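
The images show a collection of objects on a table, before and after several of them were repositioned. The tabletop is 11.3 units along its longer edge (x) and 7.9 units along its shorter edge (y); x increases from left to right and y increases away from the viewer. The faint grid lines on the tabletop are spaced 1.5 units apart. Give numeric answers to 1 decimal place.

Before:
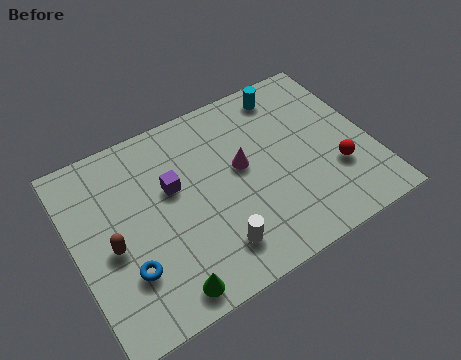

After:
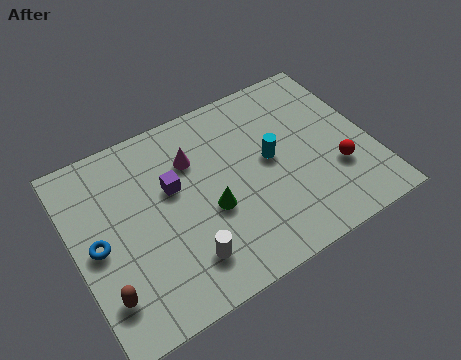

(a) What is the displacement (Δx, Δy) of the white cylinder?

(-1.1, 0.1)

From the two frames, the white cylinder sits at roughly (4.9, 1.6) before and (3.8, 1.7) after.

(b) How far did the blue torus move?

1.7

From (1.7, 2.3) to (0.8, 3.8), the blue torus covered √(0.9² + 1.5²) ≈ 1.7 units.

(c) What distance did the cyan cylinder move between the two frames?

2.8

The cyan cylinder moved from about (8.6, 6.8) to (7.5, 4.2), a distance of √(1.1² + 2.6²) ≈ 2.8.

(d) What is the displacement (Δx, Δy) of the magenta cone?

(-1.7, 1.2)

The magenta cone was at about (6.4, 4.4) and moved to about (4.7, 5.6).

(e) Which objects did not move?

the purple cube and the red sphere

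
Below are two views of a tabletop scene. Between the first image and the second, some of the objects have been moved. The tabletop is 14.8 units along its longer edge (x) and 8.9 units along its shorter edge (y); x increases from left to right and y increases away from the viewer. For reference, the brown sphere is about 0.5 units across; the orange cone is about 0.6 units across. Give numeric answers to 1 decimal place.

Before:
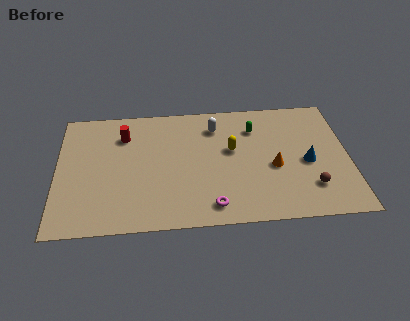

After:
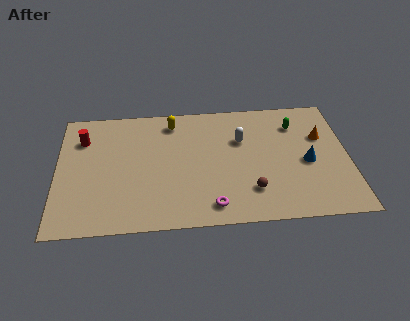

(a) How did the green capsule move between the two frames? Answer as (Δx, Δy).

(2.1, 0.1)

The green capsule was at about (10.1, 6.7) and moved to about (12.2, 6.8).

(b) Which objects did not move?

the blue cone and the magenta torus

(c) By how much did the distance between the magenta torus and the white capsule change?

-0.8

The distance was about 5.7 in the first image and 4.9 in the second, so they moved 0.8 units closer together.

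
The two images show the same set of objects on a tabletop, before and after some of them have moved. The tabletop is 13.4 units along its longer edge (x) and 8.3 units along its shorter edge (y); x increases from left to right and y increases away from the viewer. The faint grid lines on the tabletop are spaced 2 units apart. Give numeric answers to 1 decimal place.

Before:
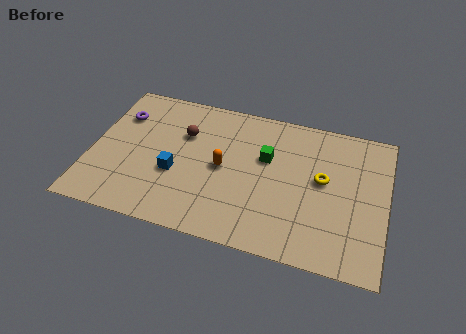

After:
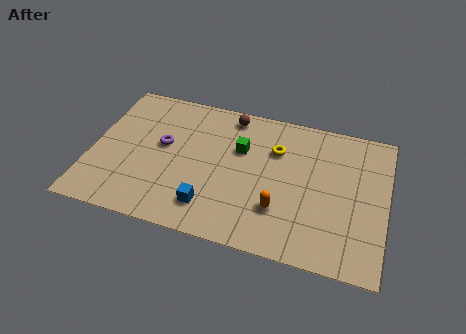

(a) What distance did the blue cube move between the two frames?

2.3

From (3.9, 3.2) to (5.6, 1.7), the blue cube covered √(1.7² + 1.5²) ≈ 2.3 units.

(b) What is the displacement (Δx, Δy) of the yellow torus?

(-2.2, 1.2)

The yellow torus started near (10.5, 4.6) and ended near (8.3, 5.8).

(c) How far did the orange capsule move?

3.2

The orange capsule moved from about (6.0, 4.1) to (8.7, 2.4), a distance of √(2.7² + 1.7²) ≈ 3.2.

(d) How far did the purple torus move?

2.5

From (1.1, 6.0) to (3.2, 4.7), the purple torus covered √(2.1² + 1.3²) ≈ 2.5 units.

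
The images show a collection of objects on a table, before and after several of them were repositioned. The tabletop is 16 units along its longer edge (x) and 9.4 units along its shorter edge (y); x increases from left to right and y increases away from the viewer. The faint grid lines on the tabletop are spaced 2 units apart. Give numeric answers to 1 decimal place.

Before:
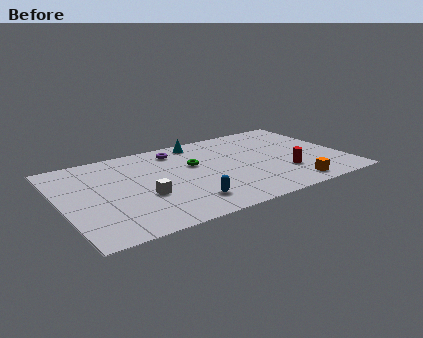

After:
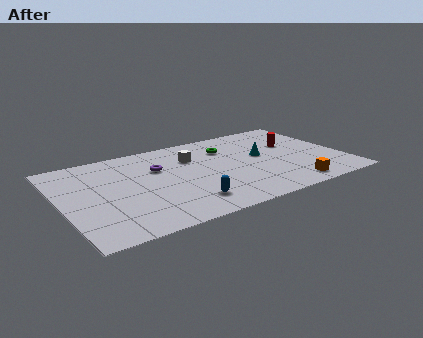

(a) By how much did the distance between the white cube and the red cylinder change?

-2.1

The distance was about 8.0 in the first image and 5.9 in the second, so they moved 2.1 units closer together.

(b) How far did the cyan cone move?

4.5

From (8.3, 8.3) to (11.5, 5.2), the cyan cone covered √(3.2² + 3.1²) ≈ 4.5 units.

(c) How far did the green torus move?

2.4

From (7.6, 5.8) to (9.7, 6.9), the green torus covered √(2.1² + 1.1²) ≈ 2.4 units.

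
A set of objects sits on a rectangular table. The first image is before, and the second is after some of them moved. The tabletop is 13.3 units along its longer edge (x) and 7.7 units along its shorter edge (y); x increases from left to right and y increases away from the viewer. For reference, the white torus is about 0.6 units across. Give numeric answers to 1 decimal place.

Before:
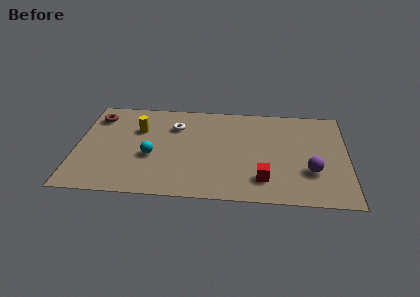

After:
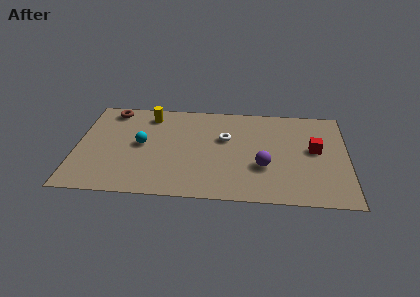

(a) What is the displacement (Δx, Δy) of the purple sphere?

(-2.3, 0.2)

The purple sphere was at about (11.5, 2.5) and moved to about (9.2, 2.7).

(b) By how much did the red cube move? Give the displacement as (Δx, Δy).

(2.5, 2.5)

The red cube was at about (9.2, 1.7) and moved to about (11.7, 4.2).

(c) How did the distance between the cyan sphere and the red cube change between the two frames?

+2.8

Before: roughly 5.7 units apart; after: 8.5. That's 2.8 units further apart.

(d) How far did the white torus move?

2.6

The white torus moved from about (4.8, 5.6) to (7.3, 4.8), a distance of √(2.5² + 0.8²) ≈ 2.6.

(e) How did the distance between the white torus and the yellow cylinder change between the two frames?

+2.3

The distance was about 1.8 in the first image and 4.1 in the second, so they moved 2.3 units further apart.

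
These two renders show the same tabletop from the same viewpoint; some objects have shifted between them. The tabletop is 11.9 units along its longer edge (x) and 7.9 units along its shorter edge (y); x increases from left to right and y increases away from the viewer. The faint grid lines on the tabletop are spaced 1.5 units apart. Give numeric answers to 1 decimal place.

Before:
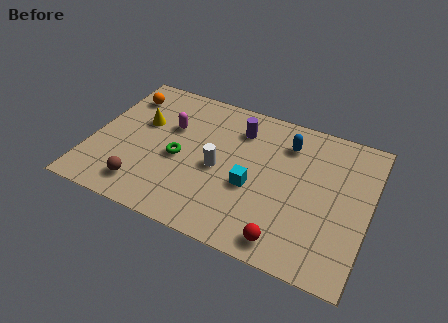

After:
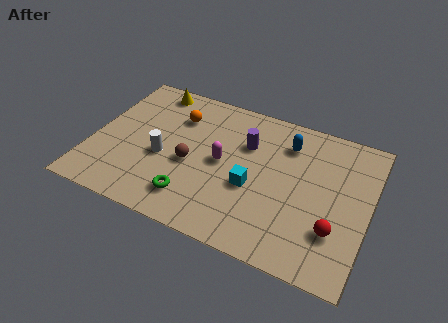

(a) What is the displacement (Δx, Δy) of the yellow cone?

(0.1, 2.1)

The yellow cone started near (2.0, 4.9) and ended near (2.1, 7.0).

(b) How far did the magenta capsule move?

2.6

From (3.2, 5.1) to (5.6, 4.0), the magenta capsule covered √(2.4² + 1.1²) ≈ 2.6 units.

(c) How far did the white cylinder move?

2.4

From (5.5, 3.6) to (3.1, 3.3), the white cylinder covered √(2.4² + 0.3²) ≈ 2.4 units.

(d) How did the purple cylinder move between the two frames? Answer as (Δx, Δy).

(0.4, -0.7)

The purple cylinder was at about (6.1, 6.1) and moved to about (6.5, 5.4).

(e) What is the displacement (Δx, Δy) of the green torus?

(0.8, -1.9)

From the two frames, the green torus sits at roughly (3.8, 3.5) before and (4.6, 1.6) after.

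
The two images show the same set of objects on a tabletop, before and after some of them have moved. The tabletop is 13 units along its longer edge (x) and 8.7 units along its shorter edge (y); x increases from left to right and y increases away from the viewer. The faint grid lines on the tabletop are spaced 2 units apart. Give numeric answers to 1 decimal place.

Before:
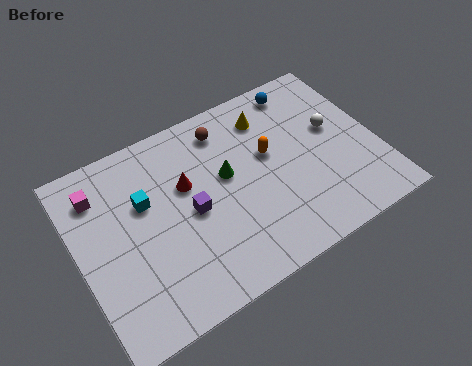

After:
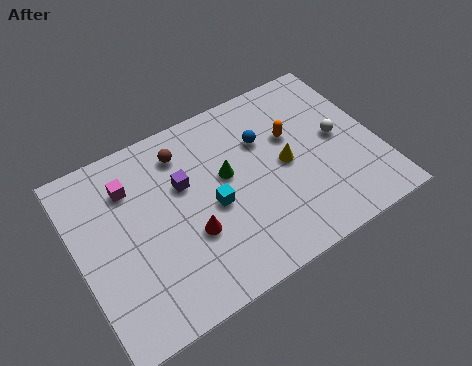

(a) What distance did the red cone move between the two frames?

2.3

The red cone moved from about (4.8, 5.4) to (4.6, 3.1), a distance of √(0.2² + 2.3²) ≈ 2.3.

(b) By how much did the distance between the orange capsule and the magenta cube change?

-0.3

The distance was about 7.4 in the first image and 7.1 in the second, so they moved 0.3 units closer together.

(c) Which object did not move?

the green cone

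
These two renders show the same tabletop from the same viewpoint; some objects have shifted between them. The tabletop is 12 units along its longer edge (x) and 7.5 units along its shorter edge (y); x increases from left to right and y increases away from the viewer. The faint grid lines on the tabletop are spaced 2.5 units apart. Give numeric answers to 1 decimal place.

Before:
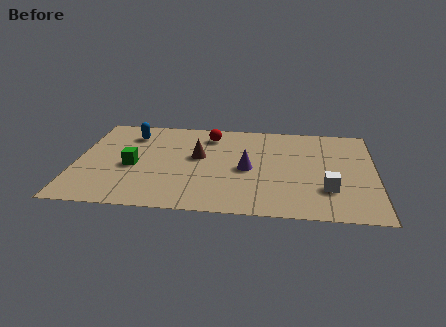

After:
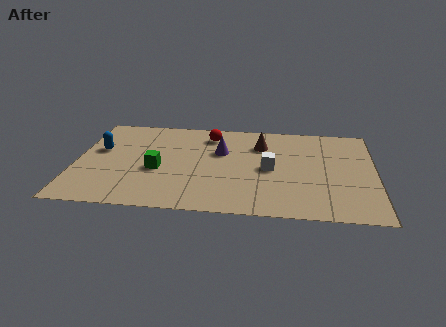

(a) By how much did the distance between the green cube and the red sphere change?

-0.5

They were about 4.1 units apart before and 3.6 after — 0.5 units closer together.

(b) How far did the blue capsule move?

1.8

The blue capsule moved from about (2.1, 5.9) to (0.9, 4.5), a distance of √(1.2² + 1.4²) ≈ 1.8.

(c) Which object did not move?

the red sphere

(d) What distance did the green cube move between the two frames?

1.0

The green cube moved from about (2.3, 3.3) to (3.3, 3.1), a distance of √(1.0² + 0.2²) ≈ 1.0.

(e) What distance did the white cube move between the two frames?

2.7

The white cube moved from about (10.1, 2.2) to (7.8, 3.6), a distance of √(2.3² + 1.4²) ≈ 2.7.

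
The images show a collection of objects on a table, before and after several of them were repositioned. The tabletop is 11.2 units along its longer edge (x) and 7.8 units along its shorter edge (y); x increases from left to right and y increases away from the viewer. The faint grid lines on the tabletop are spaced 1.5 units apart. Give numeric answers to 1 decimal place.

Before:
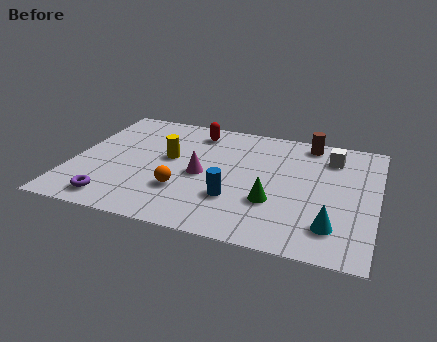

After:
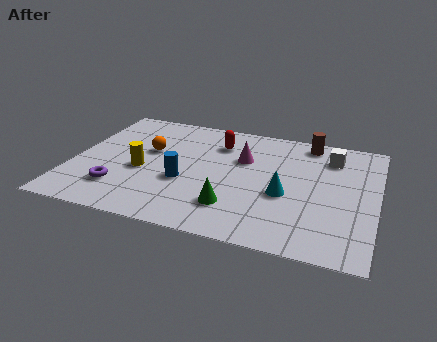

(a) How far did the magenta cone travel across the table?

2.1

The magenta cone was near (4.8, 3.6) before and (6.2, 5.1) after, so it travelled √(1.4² + 1.5²) ≈ 2.1 units.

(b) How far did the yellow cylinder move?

1.4

The yellow cylinder was near (3.5, 4.4) before and (2.6, 3.3) after, so it travelled √(0.9² + 1.1²) ≈ 1.4 units.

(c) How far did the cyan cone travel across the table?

2.3

From (9.7, 1.7) to (7.9, 3.2), the cyan cone covered √(1.8² + 1.5²) ≈ 2.3 units.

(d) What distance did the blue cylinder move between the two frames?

2.0

The blue cylinder was near (6.1, 2.4) before and (4.2, 3.0) after, so it travelled √(1.9² + 0.6²) ≈ 2.0 units.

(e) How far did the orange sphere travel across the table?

2.7

The orange sphere was near (4.2, 2.4) before and (2.7, 4.7) after, so it travelled √(1.5² + 2.3²) ≈ 2.7 units.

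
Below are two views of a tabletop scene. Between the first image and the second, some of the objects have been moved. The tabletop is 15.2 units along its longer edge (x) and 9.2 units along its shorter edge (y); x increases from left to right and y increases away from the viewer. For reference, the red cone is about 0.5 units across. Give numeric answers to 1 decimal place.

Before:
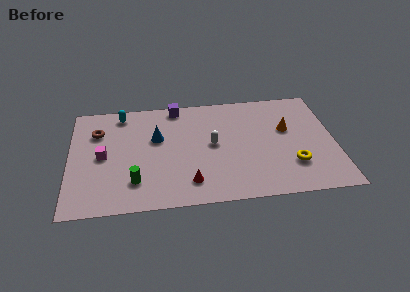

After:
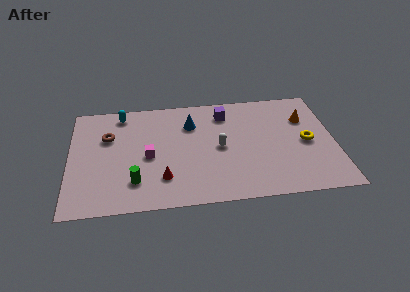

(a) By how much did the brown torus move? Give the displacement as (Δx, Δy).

(0.6, -0.5)

From the two frames, the brown torus sits at roughly (1.6, 6.6) before and (2.2, 6.1) after.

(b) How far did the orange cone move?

1.4

The orange cone was near (12.5, 5.6) before and (13.6, 6.4) after, so it travelled √(1.1² + 0.8²) ≈ 1.4 units.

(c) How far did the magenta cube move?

2.6

The magenta cube moved from about (1.9, 4.5) to (4.5, 4.2), a distance of √(2.6² + 0.3²) ≈ 2.6.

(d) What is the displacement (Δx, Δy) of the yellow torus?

(0.9, 1.8)

The yellow torus was at about (12.7, 2.6) and moved to about (13.6, 4.4).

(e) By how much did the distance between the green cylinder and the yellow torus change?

+1.1

Before: roughly 9.0 units apart; after: 10.1. That's 1.1 units further apart.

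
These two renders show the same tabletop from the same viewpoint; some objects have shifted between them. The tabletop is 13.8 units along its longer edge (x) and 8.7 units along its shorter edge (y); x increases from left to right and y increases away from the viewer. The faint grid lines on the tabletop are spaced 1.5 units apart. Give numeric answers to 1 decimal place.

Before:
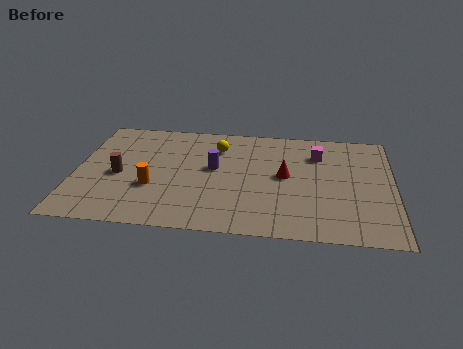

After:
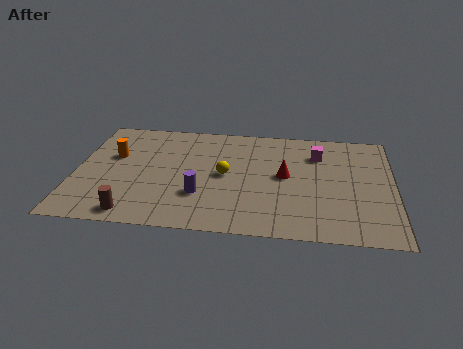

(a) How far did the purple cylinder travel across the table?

2.3

The purple cylinder was near (6.0, 4.9) before and (5.5, 2.7) after, so it travelled √(0.5² + 2.2²) ≈ 2.3 units.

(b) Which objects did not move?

the magenta cube and the red cone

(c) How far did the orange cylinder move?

2.9

From (3.4, 3.1) to (1.6, 5.4), the orange cylinder covered √(1.8² + 2.3²) ≈ 2.9 units.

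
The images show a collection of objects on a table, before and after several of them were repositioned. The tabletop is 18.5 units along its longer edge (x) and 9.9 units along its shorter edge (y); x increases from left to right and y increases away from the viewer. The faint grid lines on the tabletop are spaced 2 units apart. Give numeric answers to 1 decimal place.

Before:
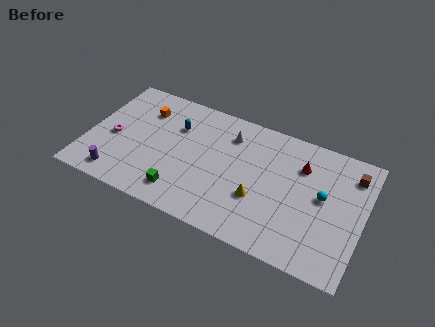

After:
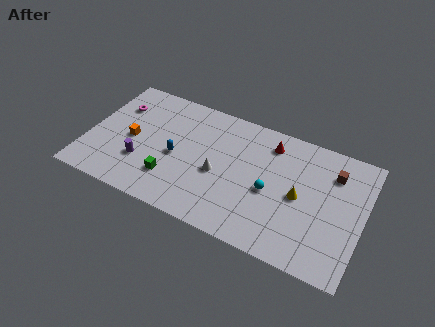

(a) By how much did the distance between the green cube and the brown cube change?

-0.9

They were about 12.4 units apart before and 11.5 after — 0.9 units closer together.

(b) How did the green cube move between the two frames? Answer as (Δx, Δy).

(-0.8, 0.8)

The green cube was at about (6.7, 1.8) and moved to about (5.9, 2.6).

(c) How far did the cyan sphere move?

3.5

The cyan sphere moved from about (15.8, 5.4) to (12.4, 4.4), a distance of √(3.4² + 1.0²) ≈ 3.5.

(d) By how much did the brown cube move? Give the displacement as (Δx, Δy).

(-1.2, -0.4)

From the two frames, the brown cube sits at roughly (17.5, 7.9) before and (16.3, 7.5) after.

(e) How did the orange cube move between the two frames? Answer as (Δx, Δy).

(-0.5, -2.7)

The orange cube was at about (3.4, 7.4) and moved to about (2.9, 4.7).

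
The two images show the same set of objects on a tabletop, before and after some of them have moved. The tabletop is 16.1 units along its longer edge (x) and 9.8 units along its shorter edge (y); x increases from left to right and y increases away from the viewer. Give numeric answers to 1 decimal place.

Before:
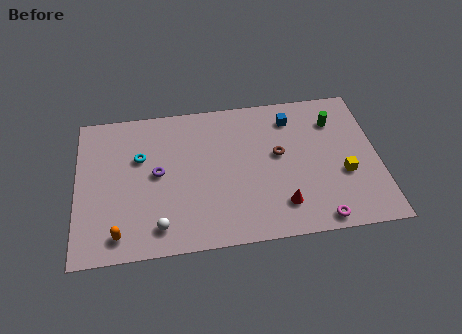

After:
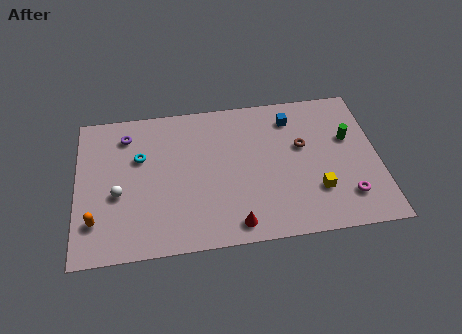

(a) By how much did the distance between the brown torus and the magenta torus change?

-0.7

They were about 5.0 units apart before and 4.3 after — 0.7 units closer together.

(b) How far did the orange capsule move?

1.6

The orange capsule was near (2.2, 1.4) before and (1.0, 2.4) after, so it travelled √(1.2² + 1.0²) ≈ 1.6 units.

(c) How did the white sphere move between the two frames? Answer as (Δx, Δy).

(-2.1, 2.4)

The white sphere started near (4.3, 1.6) and ended near (2.2, 4.0).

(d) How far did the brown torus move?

1.4

From (10.8, 5.5) to (12.1, 5.9), the brown torus covered √(1.3² + 0.4²) ≈ 1.4 units.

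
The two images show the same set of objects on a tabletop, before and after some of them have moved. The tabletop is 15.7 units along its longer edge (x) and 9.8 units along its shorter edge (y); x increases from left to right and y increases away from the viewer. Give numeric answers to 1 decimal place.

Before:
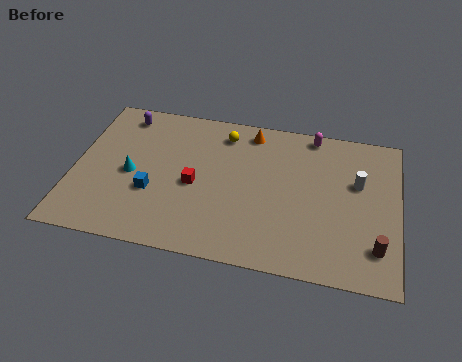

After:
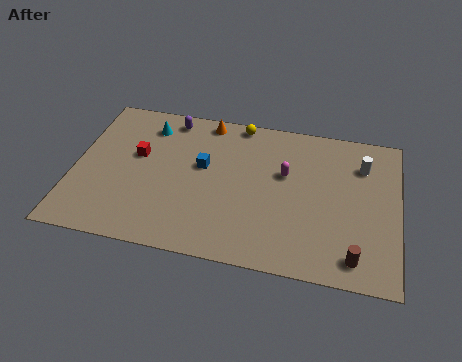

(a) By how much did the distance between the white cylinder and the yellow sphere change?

-0.6

The distance was about 6.9 in the first image and 6.3 in the second, so they moved 0.6 units closer together.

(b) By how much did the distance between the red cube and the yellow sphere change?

+1.9

The distance was about 3.9 in the first image and 5.8 in the second, so they moved 1.9 units further apart.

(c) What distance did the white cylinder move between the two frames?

1.2

The white cylinder was near (13.7, 6.1) before and (13.9, 7.3) after, so it travelled √(0.2² + 1.2²) ≈ 1.2 units.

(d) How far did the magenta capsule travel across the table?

3.1

The magenta capsule moved from about (11.4, 8.9) to (10.2, 6.0), a distance of √(1.2² + 2.9²) ≈ 3.1.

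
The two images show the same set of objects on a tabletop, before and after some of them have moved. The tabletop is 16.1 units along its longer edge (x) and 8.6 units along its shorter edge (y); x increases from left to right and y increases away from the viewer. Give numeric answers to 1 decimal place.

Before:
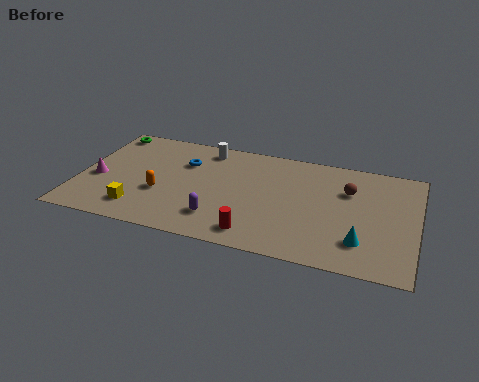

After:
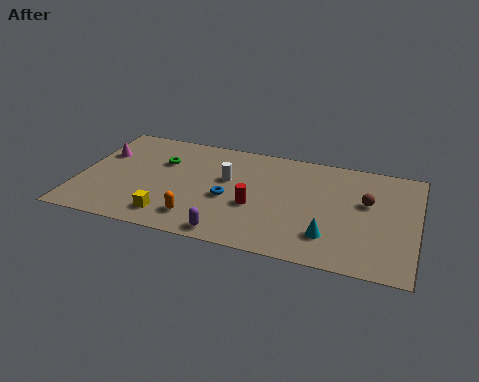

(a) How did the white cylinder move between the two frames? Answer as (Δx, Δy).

(1.2, -2.2)

From the two frames, the white cylinder sits at roughly (5.8, 7.4) before and (7.0, 5.2) after.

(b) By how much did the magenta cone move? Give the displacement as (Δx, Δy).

(0.0, 2.1)

The magenta cone started near (0.9, 3.6) and ended near (0.9, 5.7).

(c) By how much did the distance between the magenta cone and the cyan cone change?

-1.0

Before: roughly 12.8 units apart; after: 11.8. That's 1.0 units closer together.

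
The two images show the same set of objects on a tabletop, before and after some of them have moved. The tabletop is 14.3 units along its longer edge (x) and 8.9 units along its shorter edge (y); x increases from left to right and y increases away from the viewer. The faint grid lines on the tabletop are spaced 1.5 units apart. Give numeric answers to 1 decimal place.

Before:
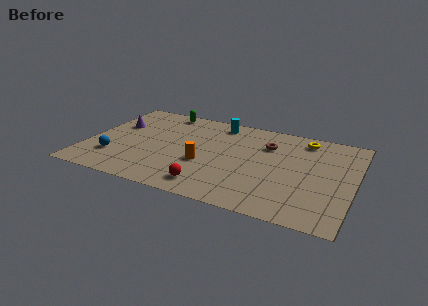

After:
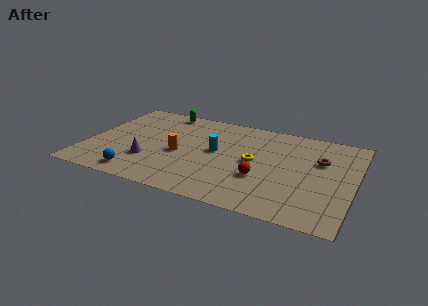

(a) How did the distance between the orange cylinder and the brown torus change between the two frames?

+3.3

They were about 4.3 units apart before and 7.6 after — 3.3 units further apart.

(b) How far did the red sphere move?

3.1

The red sphere was near (6.9, 1.4) before and (9.5, 3.1) after, so it travelled √(2.6² + 1.7²) ≈ 3.1 units.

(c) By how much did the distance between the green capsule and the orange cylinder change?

-1.1

The distance was about 5.4 in the first image and 4.3 in the second, so they moved 1.1 units closer together.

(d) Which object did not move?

the green capsule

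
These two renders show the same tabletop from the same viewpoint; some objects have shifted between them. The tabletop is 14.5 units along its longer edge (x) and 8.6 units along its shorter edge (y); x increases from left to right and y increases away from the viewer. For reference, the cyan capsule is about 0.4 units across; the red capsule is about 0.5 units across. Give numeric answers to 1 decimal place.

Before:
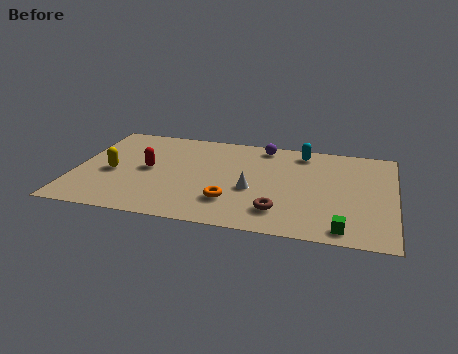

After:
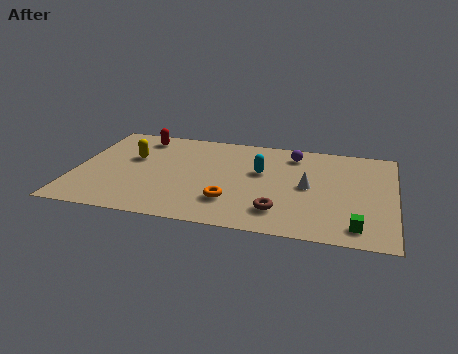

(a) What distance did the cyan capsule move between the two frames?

2.8

The cyan capsule moved from about (10.2, 7.4) to (8.4, 5.2), a distance of √(1.8² + 2.2²) ≈ 2.8.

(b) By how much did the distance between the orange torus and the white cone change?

+2.4

The distance was about 1.5 in the first image and 3.9 in the second, so they moved 2.4 units further apart.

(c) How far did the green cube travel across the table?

0.7

The green cube moved from about (12.3, 1.0) to (12.9, 1.3), a distance of √(0.6² + 0.3²) ≈ 0.7.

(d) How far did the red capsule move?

3.0

The red capsule was near (3.3, 4.4) before and (2.7, 7.3) after, so it travelled √(0.6² + 2.9²) ≈ 3.0 units.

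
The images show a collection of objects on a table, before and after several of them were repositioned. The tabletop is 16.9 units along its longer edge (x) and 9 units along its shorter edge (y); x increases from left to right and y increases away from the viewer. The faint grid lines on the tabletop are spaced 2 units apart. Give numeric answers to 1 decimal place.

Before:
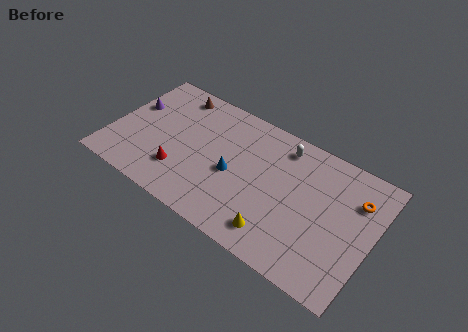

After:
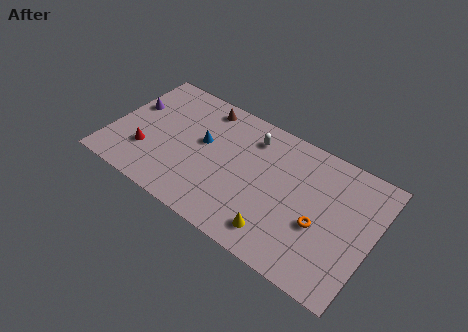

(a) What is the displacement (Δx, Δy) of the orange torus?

(-1.9, -2.9)

The orange torus was at about (15.6, 6.5) and moved to about (13.7, 3.6).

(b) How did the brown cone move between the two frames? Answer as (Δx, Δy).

(2.0, 0.0)

From the two frames, the brown cone sits at roughly (3.4, 7.8) before and (5.4, 7.8) after.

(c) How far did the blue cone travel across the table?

2.5

The blue cone moved from about (8.0, 4.0) to (5.8, 5.2), a distance of √(2.2² + 1.2²) ≈ 2.5.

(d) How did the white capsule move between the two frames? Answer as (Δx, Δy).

(-2.0, -0.4)

From the two frames, the white capsule sits at roughly (10.7, 7.6) before and (8.7, 7.2) after.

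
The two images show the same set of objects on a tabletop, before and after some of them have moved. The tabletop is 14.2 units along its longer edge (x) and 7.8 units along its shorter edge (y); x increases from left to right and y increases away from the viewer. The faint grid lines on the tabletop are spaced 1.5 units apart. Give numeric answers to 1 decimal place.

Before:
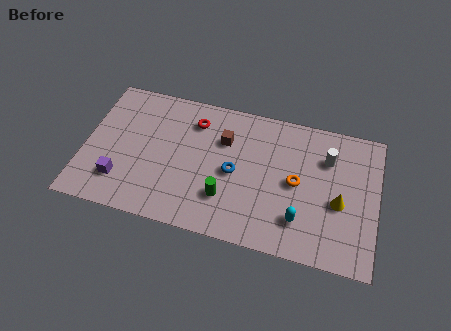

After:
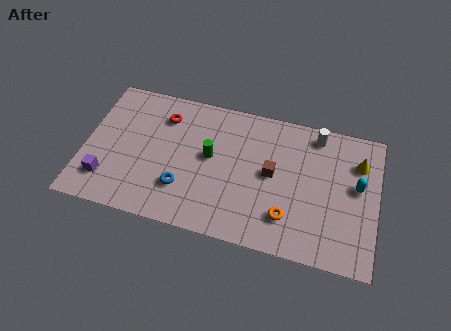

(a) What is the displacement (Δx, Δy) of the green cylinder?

(-0.9, 2.1)

The green cylinder started near (7.0, 2.2) and ended near (6.1, 4.3).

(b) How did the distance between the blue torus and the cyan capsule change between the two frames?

+4.8

Before: roughly 3.8 units apart; after: 8.6. That's 4.8 units further apart.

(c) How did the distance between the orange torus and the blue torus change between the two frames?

+2.1

They were about 3.0 units apart before and 5.1 after — 2.1 units further apart.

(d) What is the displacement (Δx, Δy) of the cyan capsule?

(2.6, 2.5)

The cyan capsule was at about (10.6, 1.9) and moved to about (13.2, 4.4).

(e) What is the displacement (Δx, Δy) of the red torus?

(-1.5, -0.1)

The red torus started near (5.2, 6.1) and ended near (3.7, 6.0).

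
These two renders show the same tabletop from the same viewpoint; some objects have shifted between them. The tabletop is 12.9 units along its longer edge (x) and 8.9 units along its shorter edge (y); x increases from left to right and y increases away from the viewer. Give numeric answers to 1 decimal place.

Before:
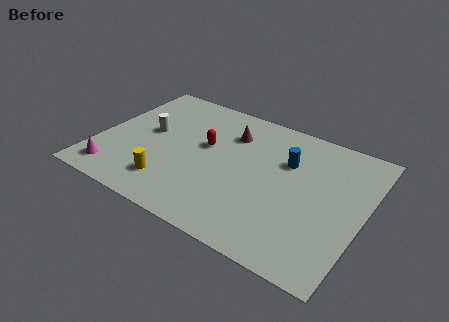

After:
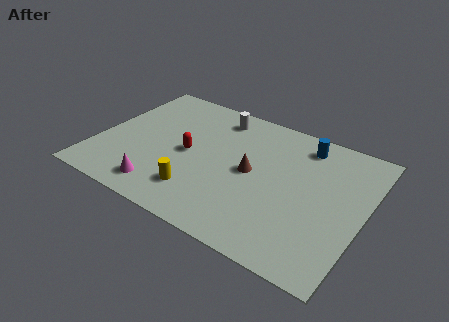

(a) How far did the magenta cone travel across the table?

2.4

The magenta cone moved from about (1.2, 1.4) to (3.6, 1.4), a distance of √(2.4² + 0.0²) ≈ 2.4.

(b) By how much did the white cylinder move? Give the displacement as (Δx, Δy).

(3.0, 2.6)

The white cylinder was at about (2.3, 4.9) and moved to about (5.3, 7.5).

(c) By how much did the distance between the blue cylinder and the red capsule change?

+2.1

Before: roughly 4.0 units apart; after: 6.1. That's 2.1 units further apart.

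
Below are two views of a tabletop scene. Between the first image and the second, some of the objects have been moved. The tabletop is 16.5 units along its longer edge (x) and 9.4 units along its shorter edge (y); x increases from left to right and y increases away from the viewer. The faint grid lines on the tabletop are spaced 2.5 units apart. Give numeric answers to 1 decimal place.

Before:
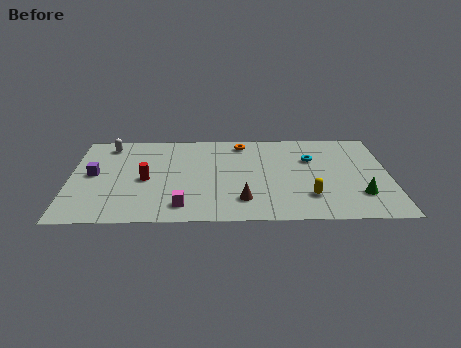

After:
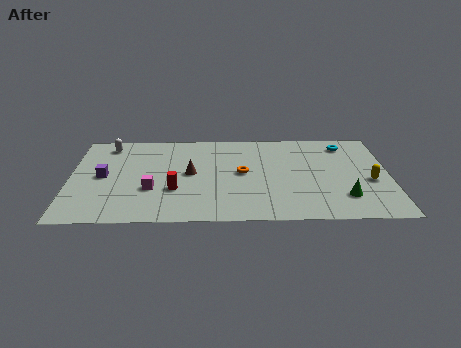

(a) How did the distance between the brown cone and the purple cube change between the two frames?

-3.7

Before: roughly 8.2 units apart; after: 4.5. That's 3.7 units closer together.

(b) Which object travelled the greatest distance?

the brown cone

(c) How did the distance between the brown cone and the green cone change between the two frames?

+2.3

Before: roughly 6.0 units apart; after: 8.3. That's 2.3 units further apart.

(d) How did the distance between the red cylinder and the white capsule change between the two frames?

+1.7

The distance was about 4.2 in the first image and 5.9 in the second, so they moved 1.7 units further apart.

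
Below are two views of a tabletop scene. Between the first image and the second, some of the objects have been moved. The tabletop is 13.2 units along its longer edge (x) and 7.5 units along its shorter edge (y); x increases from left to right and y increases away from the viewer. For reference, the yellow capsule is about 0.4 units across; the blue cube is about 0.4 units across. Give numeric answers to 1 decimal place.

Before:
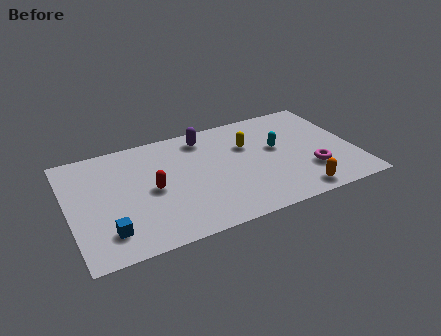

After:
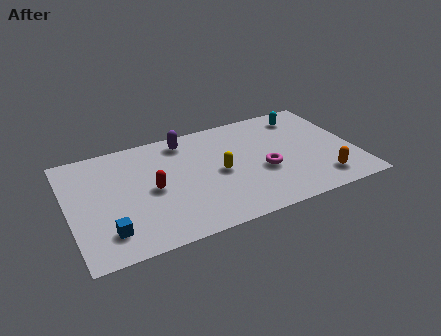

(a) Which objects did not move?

the red capsule and the blue cube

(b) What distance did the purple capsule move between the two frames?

0.9

From (6.5, 6.3) to (5.6, 6.4), the purple capsule covered √(0.9² + 0.1²) ≈ 0.9 units.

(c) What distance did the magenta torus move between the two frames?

2.2

From (11.0, 2.2) to (8.9, 3.0), the magenta torus covered √(2.1² + 0.8²) ≈ 2.2 units.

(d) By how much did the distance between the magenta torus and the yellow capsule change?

-1.7

The distance was about 3.8 in the first image and 2.1 in the second, so they moved 1.7 units closer together.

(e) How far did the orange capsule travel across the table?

1.3

The orange capsule was near (10.2, 0.9) before and (11.4, 1.4) after, so it travelled √(1.2² + 0.5²) ≈ 1.3 units.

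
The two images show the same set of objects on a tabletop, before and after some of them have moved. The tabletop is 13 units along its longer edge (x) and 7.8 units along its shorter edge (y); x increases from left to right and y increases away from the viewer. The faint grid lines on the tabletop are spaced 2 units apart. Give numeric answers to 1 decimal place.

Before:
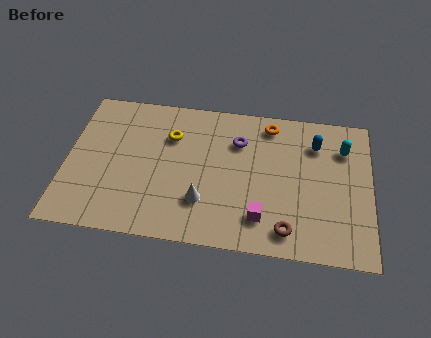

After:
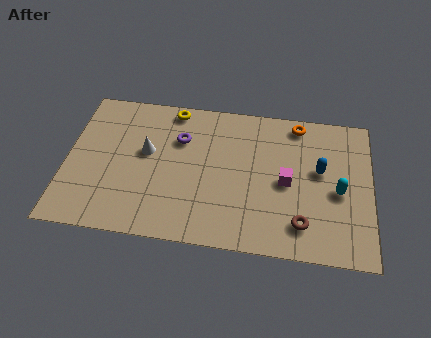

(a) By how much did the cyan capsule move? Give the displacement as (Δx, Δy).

(-0.2, -2.3)

The cyan capsule was at about (11.8, 5.8) and moved to about (11.6, 3.5).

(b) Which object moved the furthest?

the white cone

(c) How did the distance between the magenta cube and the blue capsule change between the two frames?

-3.1

The distance was about 4.7 in the first image and 1.6 in the second, so they moved 3.1 units closer together.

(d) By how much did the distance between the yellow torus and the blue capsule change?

+0.7

The distance was about 6.2 in the first image and 6.9 in the second, so they moved 0.7 units further apart.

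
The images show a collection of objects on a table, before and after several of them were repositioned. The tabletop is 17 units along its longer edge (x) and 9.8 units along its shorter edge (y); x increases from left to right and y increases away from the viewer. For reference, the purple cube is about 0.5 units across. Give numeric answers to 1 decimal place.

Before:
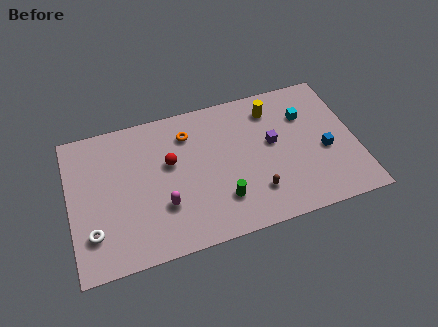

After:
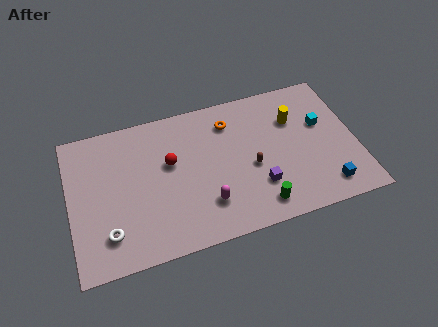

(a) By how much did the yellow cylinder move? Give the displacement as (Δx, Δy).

(1.2, -1.1)

The yellow cylinder started near (12.3, 7.9) and ended near (13.5, 6.8).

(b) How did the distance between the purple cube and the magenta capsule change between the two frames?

-4.0

They were about 7.1 units apart before and 3.1 after — 4.0 units closer together.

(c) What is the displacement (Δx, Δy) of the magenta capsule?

(2.5, -0.6)

The magenta capsule started near (5.4, 3.1) and ended near (7.9, 2.5).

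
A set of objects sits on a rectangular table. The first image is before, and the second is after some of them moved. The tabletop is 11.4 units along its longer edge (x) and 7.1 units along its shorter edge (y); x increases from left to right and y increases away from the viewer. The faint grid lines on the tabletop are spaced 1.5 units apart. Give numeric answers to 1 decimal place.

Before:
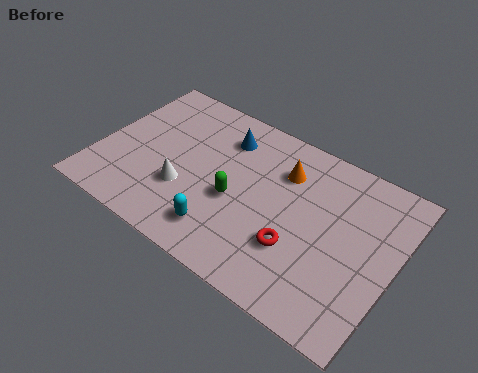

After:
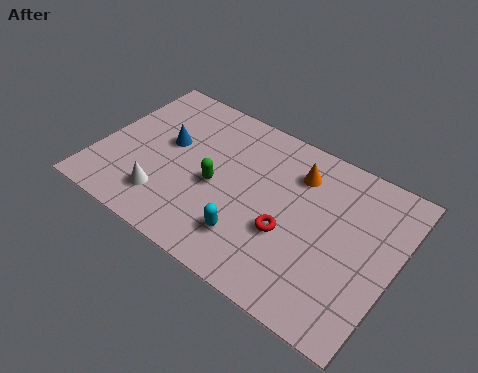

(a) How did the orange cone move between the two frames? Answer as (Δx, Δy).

(0.5, 0.2)

The orange cone was at about (6.9, 5.2) and moved to about (7.4, 5.4).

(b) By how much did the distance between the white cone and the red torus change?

+0.3

The distance was about 4.4 in the first image and 4.7 in the second, so they moved 0.3 units further apart.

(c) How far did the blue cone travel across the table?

2.4

From (4.5, 5.5) to (2.5, 4.1), the blue cone covered √(2.0² + 1.4²) ≈ 2.4 units.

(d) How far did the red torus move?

0.6

The red torus was near (7.9, 2.3) before and (7.5, 2.7) after, so it travelled √(0.4² + 0.4²) ≈ 0.6 units.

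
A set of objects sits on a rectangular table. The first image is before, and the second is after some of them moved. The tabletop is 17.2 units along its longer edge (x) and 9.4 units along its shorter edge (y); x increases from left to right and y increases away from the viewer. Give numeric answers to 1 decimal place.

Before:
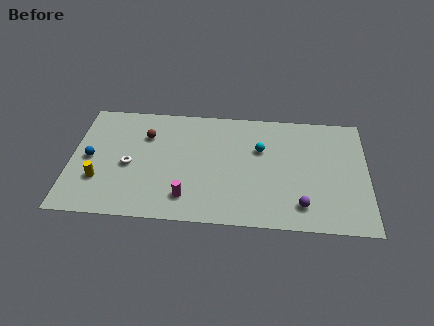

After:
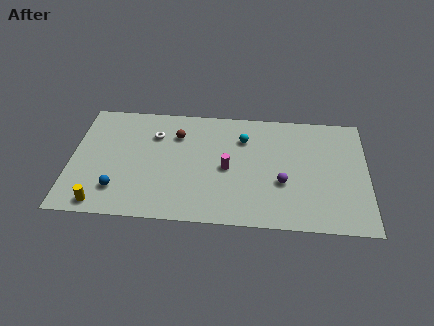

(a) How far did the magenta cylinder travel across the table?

3.4

The magenta cylinder was near (6.8, 1.9) before and (9.1, 4.4) after, so it travelled √(2.3² + 2.5²) ≈ 3.4 units.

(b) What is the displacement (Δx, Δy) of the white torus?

(1.4, 2.6)

From the two frames, the white torus sits at roughly (3.4, 4.2) before and (4.8, 6.8) after.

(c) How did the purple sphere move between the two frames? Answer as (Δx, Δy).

(-1.1, 1.7)

From the two frames, the purple sphere sits at roughly (13.4, 1.8) before and (12.3, 3.5) after.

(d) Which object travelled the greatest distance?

the magenta cylinder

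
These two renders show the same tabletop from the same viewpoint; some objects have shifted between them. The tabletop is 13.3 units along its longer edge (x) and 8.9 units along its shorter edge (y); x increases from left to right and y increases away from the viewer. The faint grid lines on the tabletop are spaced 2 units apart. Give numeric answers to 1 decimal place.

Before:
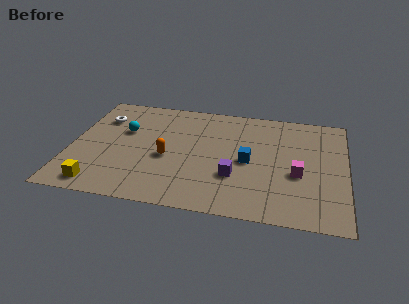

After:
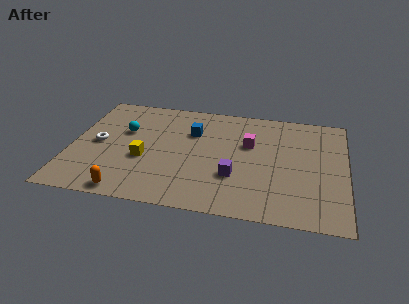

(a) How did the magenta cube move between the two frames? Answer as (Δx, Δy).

(-2.4, 2.0)

From the two frames, the magenta cube sits at roughly (11.0, 3.6) before and (8.6, 5.6) after.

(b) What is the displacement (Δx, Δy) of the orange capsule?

(-1.7, -3.0)

The orange capsule was at about (4.7, 3.8) and moved to about (3.0, 0.8).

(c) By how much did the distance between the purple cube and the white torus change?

-0.7

Before: roughly 7.6 units apart; after: 6.9. That's 0.7 units closer together.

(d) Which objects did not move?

the purple cube and the cyan sphere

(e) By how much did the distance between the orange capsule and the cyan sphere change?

+2.0

Before: roughly 2.8 units apart; after: 4.8. That's 2.0 units further apart.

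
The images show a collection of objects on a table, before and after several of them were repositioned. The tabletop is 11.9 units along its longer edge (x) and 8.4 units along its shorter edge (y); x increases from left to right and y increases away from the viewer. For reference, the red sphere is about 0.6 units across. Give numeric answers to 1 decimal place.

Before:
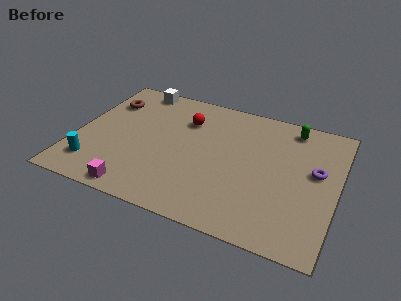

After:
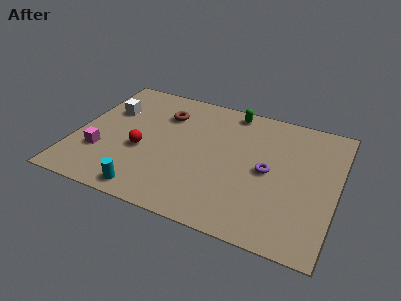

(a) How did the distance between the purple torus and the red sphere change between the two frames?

-0.5

The distance was about 6.2 in the first image and 5.7 in the second, so they moved 0.5 units closer together.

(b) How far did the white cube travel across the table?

2.2

The white cube moved from about (2.3, 7.6) to (1.3, 5.6), a distance of √(1.0² + 2.0²) ≈ 2.2.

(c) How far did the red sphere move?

3.2

The red sphere moved from about (4.8, 6.1) to (3.1, 3.4), a distance of √(1.7² + 2.7²) ≈ 3.2.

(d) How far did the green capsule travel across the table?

2.8

The green capsule moved from about (9.6, 7.3) to (6.8, 7.5), a distance of √(2.8² + 0.2²) ≈ 2.8.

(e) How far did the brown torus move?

2.7

The brown torus moved from about (1.1, 6.2) to (3.8, 6.2), a distance of √(2.7² + 0.0²) ≈ 2.7.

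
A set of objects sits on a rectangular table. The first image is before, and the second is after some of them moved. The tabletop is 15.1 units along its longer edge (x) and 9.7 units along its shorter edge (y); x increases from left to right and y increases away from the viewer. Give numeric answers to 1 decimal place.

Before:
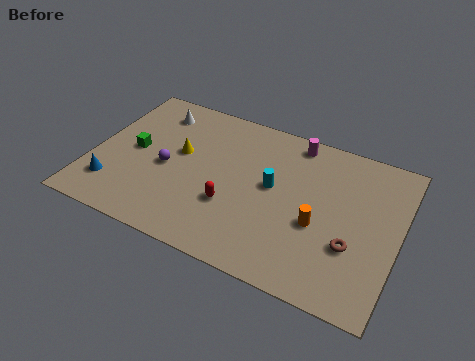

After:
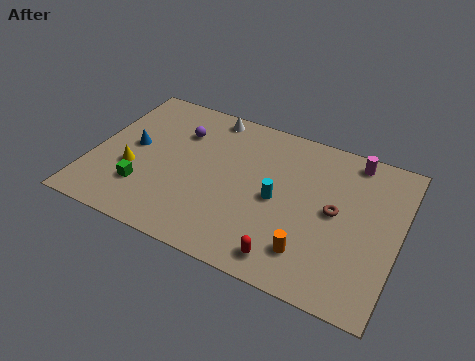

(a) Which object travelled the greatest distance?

the red capsule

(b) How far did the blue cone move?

3.0

The blue cone was near (1.3, 2.2) before and (1.9, 5.1) after, so it travelled √(0.6² + 2.9²) ≈ 3.0 units.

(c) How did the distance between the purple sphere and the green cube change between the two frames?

+2.8

Before: roughly 1.8 units apart; after: 4.6. That's 2.8 units further apart.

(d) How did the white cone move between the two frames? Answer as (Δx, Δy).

(2.7, 0.8)

The white cone started near (2.6, 7.9) and ended near (5.3, 8.7).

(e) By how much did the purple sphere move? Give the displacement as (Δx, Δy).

(0.3, 2.6)

The purple sphere was at about (3.7, 4.4) and moved to about (4.0, 7.0).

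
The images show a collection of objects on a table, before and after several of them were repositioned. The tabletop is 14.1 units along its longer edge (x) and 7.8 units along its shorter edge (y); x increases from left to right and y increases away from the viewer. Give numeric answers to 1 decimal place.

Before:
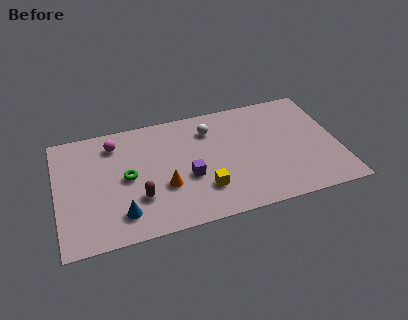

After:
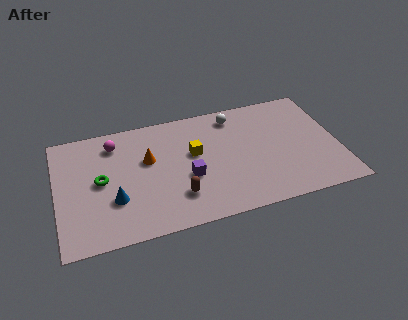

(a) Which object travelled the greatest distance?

the yellow cube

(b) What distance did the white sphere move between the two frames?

1.4

The white sphere was near (7.8, 6.0) before and (9.1, 6.6) after, so it travelled √(1.3² + 0.6²) ≈ 1.4 units.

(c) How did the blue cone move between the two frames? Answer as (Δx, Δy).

(-0.3, 1.0)

The blue cone was at about (3.1, 1.6) and moved to about (2.8, 2.6).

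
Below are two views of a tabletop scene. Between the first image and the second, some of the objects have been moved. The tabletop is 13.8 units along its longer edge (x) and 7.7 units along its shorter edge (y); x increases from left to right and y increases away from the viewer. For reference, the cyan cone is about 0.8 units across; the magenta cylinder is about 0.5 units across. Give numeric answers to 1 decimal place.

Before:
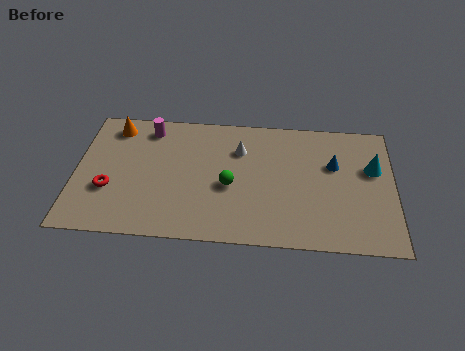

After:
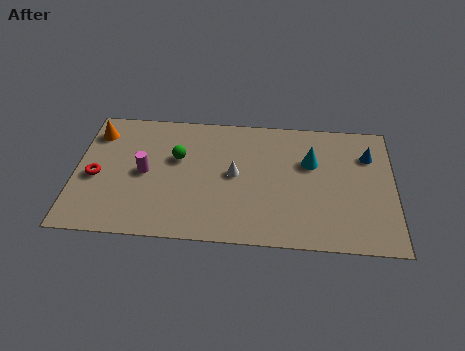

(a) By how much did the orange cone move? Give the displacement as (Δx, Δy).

(-0.8, -0.4)

From the two frames, the orange cone sits at roughly (1.6, 6.5) before and (0.8, 6.1) after.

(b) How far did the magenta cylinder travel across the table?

2.7

From (3.1, 6.5) to (3.0, 3.8), the magenta cylinder covered √(0.1² + 2.7²) ≈ 2.7 units.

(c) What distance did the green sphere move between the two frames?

2.7

The green sphere moved from about (6.7, 3.3) to (4.4, 4.8), a distance of √(2.3² + 1.5²) ≈ 2.7.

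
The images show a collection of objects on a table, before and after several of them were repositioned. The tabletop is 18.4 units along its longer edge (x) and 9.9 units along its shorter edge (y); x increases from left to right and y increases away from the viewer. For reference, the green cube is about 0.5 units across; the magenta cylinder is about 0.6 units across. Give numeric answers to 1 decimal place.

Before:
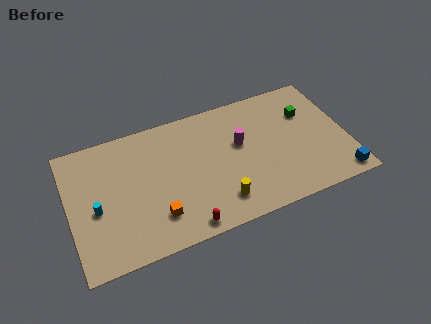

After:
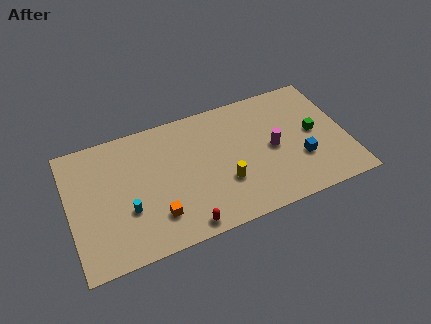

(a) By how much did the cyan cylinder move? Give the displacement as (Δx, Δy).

(2.0, -0.8)

The cyan cylinder was at about (1.7, 4.3) and moved to about (3.7, 3.5).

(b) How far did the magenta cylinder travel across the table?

2.4

The magenta cylinder moved from about (11.4, 5.9) to (13.5, 4.8), a distance of √(2.1² + 1.1²) ≈ 2.4.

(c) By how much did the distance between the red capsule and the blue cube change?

-2.0

They were about 10.3 units apart before and 8.3 after — 2.0 units closer together.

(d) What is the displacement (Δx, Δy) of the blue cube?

(-2.3, 2.2)

From the two frames, the blue cube sits at roughly (17.5, 1.1) before and (15.2, 3.3) after.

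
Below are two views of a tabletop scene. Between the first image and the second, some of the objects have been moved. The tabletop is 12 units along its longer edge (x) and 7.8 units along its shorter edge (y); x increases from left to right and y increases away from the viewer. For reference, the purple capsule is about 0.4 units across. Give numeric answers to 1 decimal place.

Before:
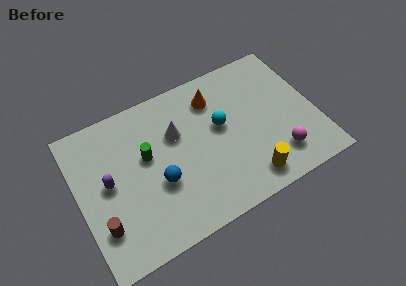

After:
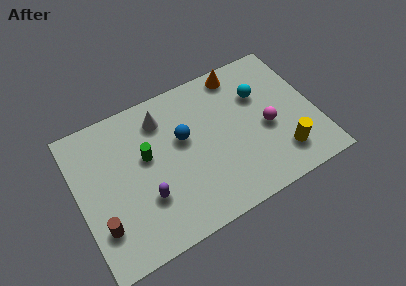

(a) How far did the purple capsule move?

2.3

The purple capsule was near (1.5, 4.1) before and (3.2, 2.5) after, so it travelled √(1.7² + 1.6²) ≈ 2.3 units.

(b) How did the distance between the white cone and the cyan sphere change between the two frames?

+2.7

Before: roughly 2.3 units apart; after: 5.0. That's 2.7 units further apart.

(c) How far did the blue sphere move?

2.3

The blue sphere moved from about (3.9, 3.0) to (5.4, 4.7), a distance of √(1.5² + 1.7²) ≈ 2.3.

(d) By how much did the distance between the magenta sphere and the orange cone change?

-1.5

The distance was about 5.1 in the first image and 3.6 in the second, so they moved 1.5 units closer together.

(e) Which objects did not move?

the brown cylinder and the green cylinder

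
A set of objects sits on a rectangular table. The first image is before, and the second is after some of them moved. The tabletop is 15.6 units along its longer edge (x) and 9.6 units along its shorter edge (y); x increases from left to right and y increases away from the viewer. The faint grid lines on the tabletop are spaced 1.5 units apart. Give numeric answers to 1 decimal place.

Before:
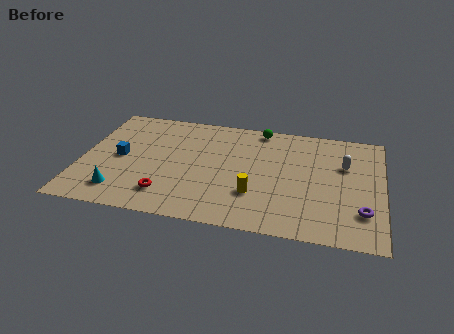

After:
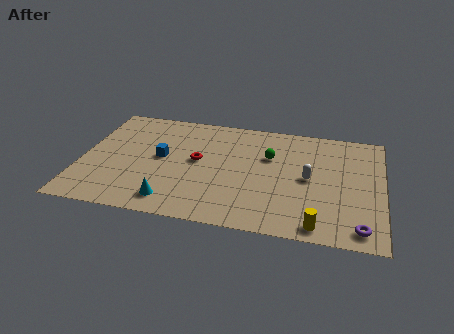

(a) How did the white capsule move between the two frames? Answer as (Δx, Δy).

(-1.8, -1.5)

The white capsule started near (13.6, 6.3) and ended near (11.8, 4.8).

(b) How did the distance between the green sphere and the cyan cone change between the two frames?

-3.0

The distance was about 9.8 in the first image and 6.8 in the second, so they moved 3.0 units closer together.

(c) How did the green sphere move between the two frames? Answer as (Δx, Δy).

(0.6, -2.4)

The green sphere was at about (9.1, 8.7) and moved to about (9.7, 6.3).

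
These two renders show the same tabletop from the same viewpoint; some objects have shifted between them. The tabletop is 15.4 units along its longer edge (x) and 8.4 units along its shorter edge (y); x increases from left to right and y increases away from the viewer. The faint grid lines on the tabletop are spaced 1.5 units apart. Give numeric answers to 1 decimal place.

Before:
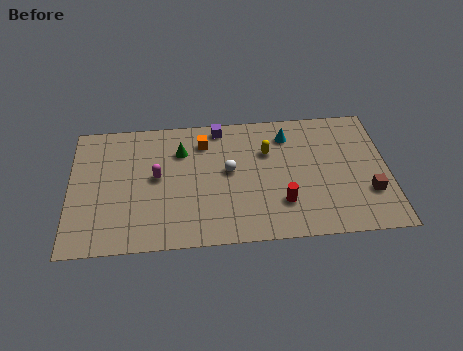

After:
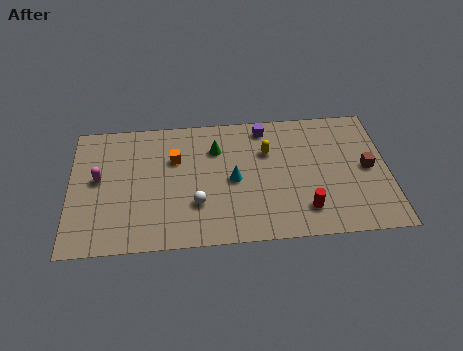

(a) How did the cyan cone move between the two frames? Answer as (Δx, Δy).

(-2.7, -2.7)

The cyan cone started near (10.6, 6.7) and ended near (7.9, 4.0).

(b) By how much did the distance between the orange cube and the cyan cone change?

-0.9

The distance was about 4.1 in the first image and 3.2 in the second, so they moved 0.9 units closer together.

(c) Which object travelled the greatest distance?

the cyan cone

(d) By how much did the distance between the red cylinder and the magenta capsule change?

+3.9

The distance was about 6.4 in the first image and 10.3 in the second, so they moved 3.9 units further apart.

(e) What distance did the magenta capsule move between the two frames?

2.8

The magenta capsule was near (4.2, 4.5) before and (1.4, 4.6) after, so it travelled √(2.8² + 0.1²) ≈ 2.8 units.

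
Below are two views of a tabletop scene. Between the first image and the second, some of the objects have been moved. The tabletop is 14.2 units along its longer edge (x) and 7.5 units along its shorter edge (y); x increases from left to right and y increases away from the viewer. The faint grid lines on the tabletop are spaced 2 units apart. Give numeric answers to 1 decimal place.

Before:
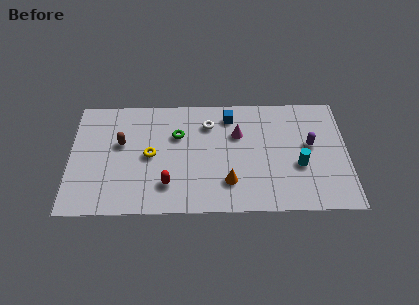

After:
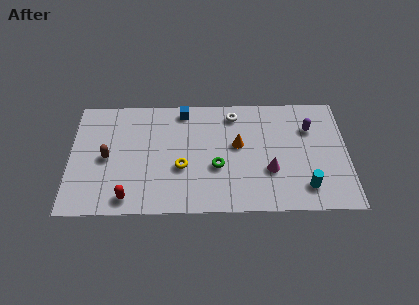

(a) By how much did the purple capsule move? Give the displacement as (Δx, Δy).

(0.0, 1.1)

The purple capsule started near (12.3, 4.2) and ended near (12.3, 5.3).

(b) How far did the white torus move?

1.4

From (7.1, 5.7) to (8.4, 6.3), the white torus covered √(1.3² + 0.6²) ≈ 1.4 units.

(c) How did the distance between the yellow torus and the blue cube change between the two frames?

-1.1

The distance was about 4.8 in the first image and 3.7 in the second, so they moved 1.1 units closer together.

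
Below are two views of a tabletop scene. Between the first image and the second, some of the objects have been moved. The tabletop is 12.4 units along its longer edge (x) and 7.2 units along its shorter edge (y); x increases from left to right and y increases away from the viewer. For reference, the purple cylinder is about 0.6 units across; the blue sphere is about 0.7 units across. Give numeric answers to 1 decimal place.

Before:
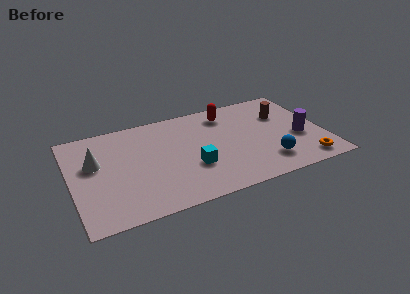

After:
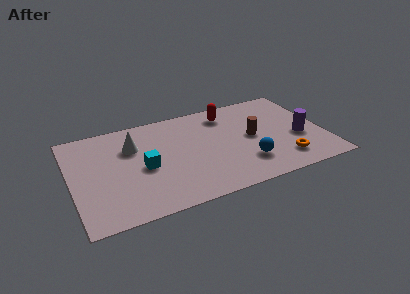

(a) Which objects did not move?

the red capsule and the purple cylinder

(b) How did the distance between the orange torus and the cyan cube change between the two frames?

+1.3

The distance was about 5.6 in the first image and 6.9 in the second, so they moved 1.3 units further apart.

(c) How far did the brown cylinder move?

2.1

The brown cylinder moved from about (10.6, 4.9) to (8.9, 3.7), a distance of √(1.7² + 1.2²) ≈ 2.1.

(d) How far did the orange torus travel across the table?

1.1

The orange torus was near (11.2, 1.0) before and (10.2, 1.5) after, so it travelled √(1.0² + 0.5²) ≈ 1.1 units.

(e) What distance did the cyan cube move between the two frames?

2.4

The cyan cube moved from about (5.8, 2.5) to (3.5, 3.3), a distance of √(2.3² + 0.8²) ≈ 2.4.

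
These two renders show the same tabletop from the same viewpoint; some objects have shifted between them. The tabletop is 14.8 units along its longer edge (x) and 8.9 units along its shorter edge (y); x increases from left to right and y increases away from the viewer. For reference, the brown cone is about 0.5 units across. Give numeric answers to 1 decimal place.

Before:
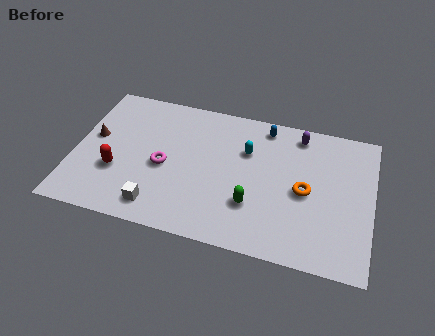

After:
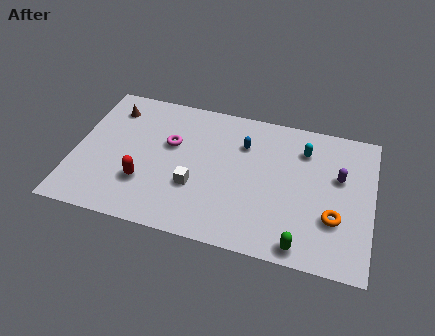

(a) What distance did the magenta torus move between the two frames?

1.5

The magenta torus was near (4.5, 4.0) before and (4.7, 5.5) after, so it travelled √(0.2² + 1.5²) ≈ 1.5 units.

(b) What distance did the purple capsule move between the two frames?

3.0

From (11.0, 7.7) to (13.1, 5.5), the purple capsule covered √(2.1² + 2.2²) ≈ 3.0 units.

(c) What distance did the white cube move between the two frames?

2.4

From (4.4, 1.4) to (6.1, 3.1), the white cube covered √(1.7² + 1.7²) ≈ 2.4 units.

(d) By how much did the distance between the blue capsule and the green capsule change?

+1.3

They were about 5.1 units apart before and 6.4 after — 1.3 units further apart.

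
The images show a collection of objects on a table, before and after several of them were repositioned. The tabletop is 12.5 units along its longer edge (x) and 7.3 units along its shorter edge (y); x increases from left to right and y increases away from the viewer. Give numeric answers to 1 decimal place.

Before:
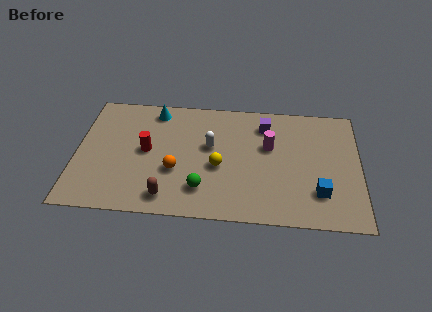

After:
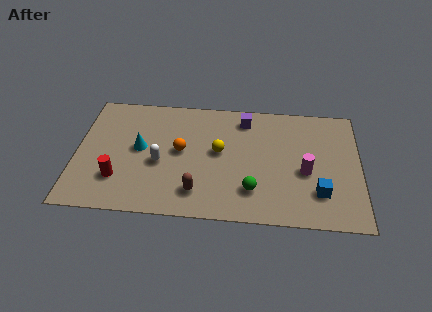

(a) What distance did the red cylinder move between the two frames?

2.2

The red cylinder moved from about (3.1, 3.8) to (1.9, 2.0), a distance of √(1.2² + 1.8²) ≈ 2.2.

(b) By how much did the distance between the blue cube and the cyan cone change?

-0.4

Before: roughly 8.5 units apart; after: 8.1. That's 0.4 units closer together.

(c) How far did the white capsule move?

2.5

From (5.9, 4.3) to (3.7, 3.1), the white capsule covered √(2.2² + 1.2²) ≈ 2.5 units.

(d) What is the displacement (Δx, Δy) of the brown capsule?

(1.3, 0.4)

From the two frames, the brown capsule sits at roughly (4.1, 1.1) before and (5.4, 1.5) after.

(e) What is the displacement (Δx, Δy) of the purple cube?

(-0.9, 0.3)

The purple cube started near (8.3, 5.8) and ended near (7.4, 6.1).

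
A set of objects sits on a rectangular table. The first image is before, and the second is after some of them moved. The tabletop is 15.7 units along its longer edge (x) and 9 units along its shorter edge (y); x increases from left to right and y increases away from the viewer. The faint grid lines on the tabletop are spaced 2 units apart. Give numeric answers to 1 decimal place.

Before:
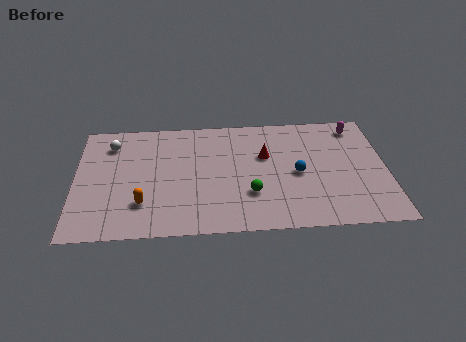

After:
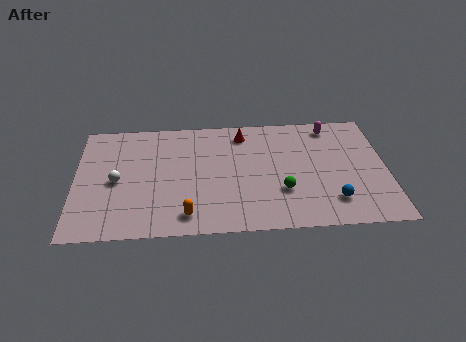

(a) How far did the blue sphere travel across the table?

2.8

From (11.2, 4.2) to (12.9, 2.0), the blue sphere covered √(1.7² + 2.2²) ≈ 2.8 units.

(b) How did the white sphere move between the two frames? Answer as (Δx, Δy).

(0.3, -2.9)

The white sphere was at about (1.8, 7.1) and moved to about (2.1, 4.2).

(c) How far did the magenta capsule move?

1.3

From (14.3, 7.7) to (13.0, 7.8), the magenta capsule covered √(1.3² + 0.1²) ≈ 1.3 units.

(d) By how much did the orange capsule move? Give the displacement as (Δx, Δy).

(2.2, -1.0)

From the two frames, the orange capsule sits at roughly (3.4, 2.4) before and (5.6, 1.4) after.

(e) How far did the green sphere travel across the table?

1.6

The green sphere was near (8.8, 2.8) before and (10.4, 2.9) after, so it travelled √(1.6² + 0.1²) ≈ 1.6 units.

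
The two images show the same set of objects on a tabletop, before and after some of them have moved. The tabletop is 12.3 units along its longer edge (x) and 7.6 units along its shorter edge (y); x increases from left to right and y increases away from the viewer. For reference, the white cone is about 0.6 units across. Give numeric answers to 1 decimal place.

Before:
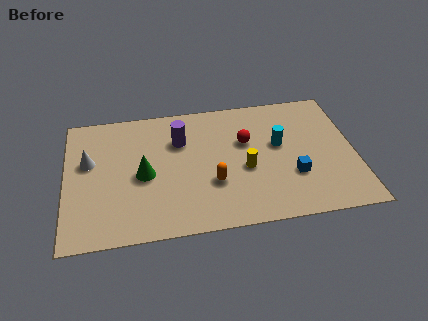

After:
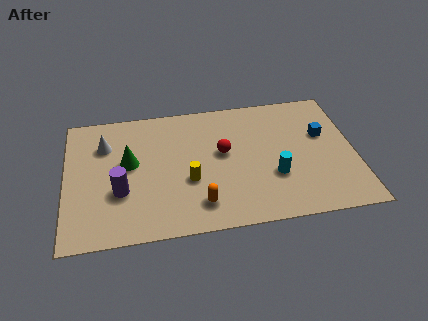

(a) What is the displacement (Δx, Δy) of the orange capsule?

(-0.6, -1.1)

From the two frames, the orange capsule sits at roughly (6.2, 2.6) before and (5.6, 1.5) after.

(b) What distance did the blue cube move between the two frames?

2.6

The blue cube was near (9.6, 2.5) before and (11.0, 4.7) after, so it travelled √(1.4² + 2.2²) ≈ 2.6 units.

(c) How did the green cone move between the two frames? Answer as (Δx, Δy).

(-0.6, 0.8)

The green cone was at about (3.3, 3.5) and moved to about (2.7, 4.3).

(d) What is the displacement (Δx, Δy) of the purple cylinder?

(-2.6, -2.6)

From the two frames, the purple cylinder sits at roughly (4.9, 5.3) before and (2.3, 2.7) after.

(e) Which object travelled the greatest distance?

the purple cylinder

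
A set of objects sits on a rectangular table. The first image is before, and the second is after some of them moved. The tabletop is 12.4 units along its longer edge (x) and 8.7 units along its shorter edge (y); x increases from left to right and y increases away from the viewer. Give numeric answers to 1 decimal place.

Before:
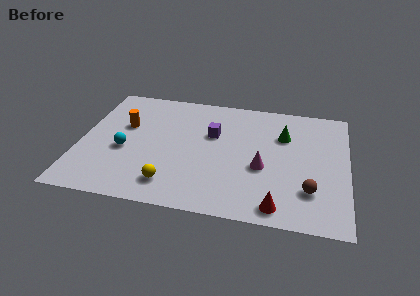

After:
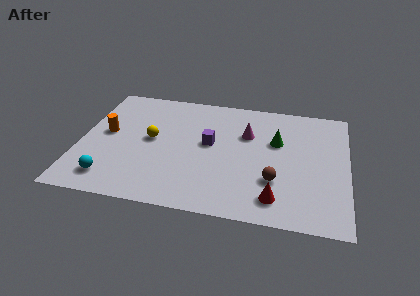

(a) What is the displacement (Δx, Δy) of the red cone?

(-0.1, 0.5)

The red cone was at about (9.3, 1.0) and moved to about (9.2, 1.5).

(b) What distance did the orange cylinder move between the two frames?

1.1

From (2.0, 5.4) to (1.2, 4.7), the orange cylinder covered √(0.8² + 0.7²) ≈ 1.1 units.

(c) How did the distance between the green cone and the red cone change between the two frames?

-1.0

They were about 5.0 units apart before and 4.0 after — 1.0 units closer together.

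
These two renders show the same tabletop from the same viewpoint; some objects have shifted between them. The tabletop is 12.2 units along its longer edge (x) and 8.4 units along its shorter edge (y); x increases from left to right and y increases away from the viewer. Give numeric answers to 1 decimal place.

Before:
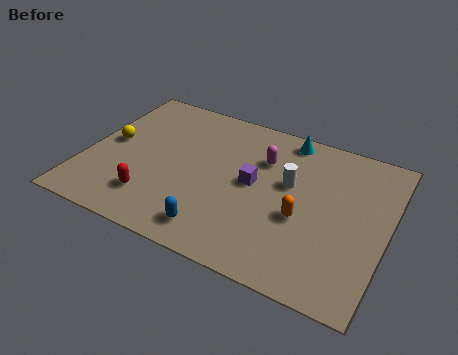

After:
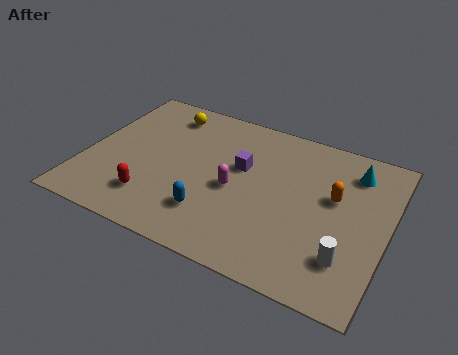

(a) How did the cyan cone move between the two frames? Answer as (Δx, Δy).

(2.8, -0.8)

From the two frames, the cyan cone sits at roughly (7.8, 7.5) before and (10.6, 6.7) after.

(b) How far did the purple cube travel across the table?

0.9

From (6.8, 4.4) to (6.2, 5.1), the purple cube covered √(0.6² + 0.7²) ≈ 0.9 units.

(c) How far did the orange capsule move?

1.9

The orange capsule moved from about (8.9, 3.4) to (10.0, 5.0), a distance of √(1.1² + 1.6²) ≈ 1.9.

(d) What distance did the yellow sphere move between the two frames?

3.2

The yellow sphere was near (0.9, 4.4) before and (2.8, 7.0) after, so it travelled √(1.9² + 2.6²) ≈ 3.2 units.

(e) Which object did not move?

the red capsule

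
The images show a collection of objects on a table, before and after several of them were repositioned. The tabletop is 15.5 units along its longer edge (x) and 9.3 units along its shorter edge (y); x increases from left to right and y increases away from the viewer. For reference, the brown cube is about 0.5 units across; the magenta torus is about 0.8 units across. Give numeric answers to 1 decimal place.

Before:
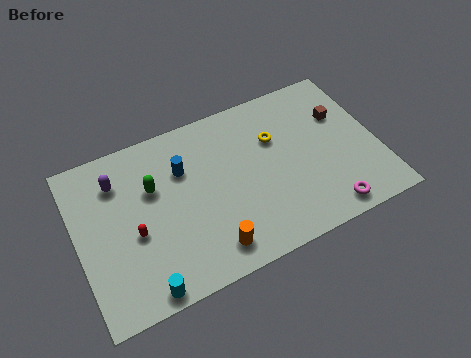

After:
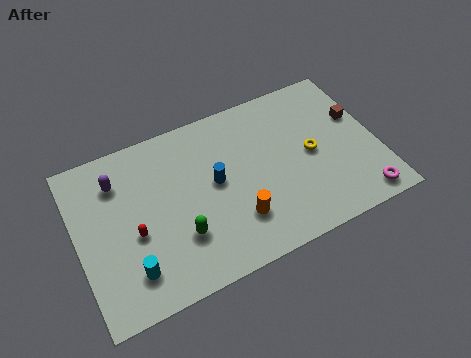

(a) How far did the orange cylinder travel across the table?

1.8

The orange cylinder was near (6.4, 1.5) before and (7.9, 2.5) after, so it travelled √(1.5² + 1.0²) ≈ 1.8 units.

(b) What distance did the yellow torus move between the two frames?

2.3

From (10.4, 6.2) to (12.1, 4.6), the yellow torus covered √(1.7² + 1.6²) ≈ 2.3 units.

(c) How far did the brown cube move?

0.9

The brown cube was near (13.9, 6.2) before and (14.7, 5.8) after, so it travelled √(0.8² + 0.4²) ≈ 0.9 units.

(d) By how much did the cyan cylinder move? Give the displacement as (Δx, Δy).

(-0.5, 1.2)

The cyan cylinder was at about (2.9, 0.8) and moved to about (2.4, 2.0).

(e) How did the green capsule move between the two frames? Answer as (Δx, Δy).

(1.0, -3.2)

From the two frames, the green capsule sits at roughly (4.0, 6.0) before and (5.0, 2.8) after.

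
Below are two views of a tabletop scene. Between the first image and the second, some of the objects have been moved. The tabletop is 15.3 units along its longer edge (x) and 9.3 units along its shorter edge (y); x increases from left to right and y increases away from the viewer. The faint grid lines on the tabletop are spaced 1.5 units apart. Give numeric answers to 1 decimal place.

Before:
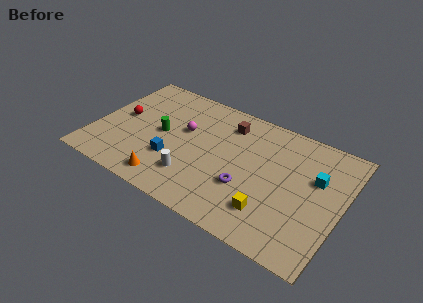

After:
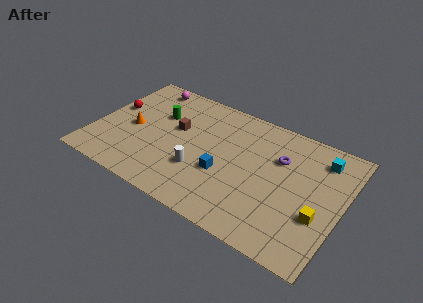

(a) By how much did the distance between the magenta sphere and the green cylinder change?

+0.8

They were about 1.6 units apart before and 2.4 after — 0.8 units further apart.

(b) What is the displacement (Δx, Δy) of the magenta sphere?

(-2.9, 2.6)

From the two frames, the magenta sphere sits at roughly (5.4, 5.6) before and (2.5, 8.2) after.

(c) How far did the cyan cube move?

1.6

The cyan cube moved from about (13.6, 5.9) to (13.7, 7.5), a distance of √(0.1² + 1.6²) ≈ 1.6.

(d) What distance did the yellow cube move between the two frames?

3.0

From (11.3, 2.2) to (14.1, 3.3), the yellow cube covered √(2.8² + 1.1²) ≈ 3.0 units.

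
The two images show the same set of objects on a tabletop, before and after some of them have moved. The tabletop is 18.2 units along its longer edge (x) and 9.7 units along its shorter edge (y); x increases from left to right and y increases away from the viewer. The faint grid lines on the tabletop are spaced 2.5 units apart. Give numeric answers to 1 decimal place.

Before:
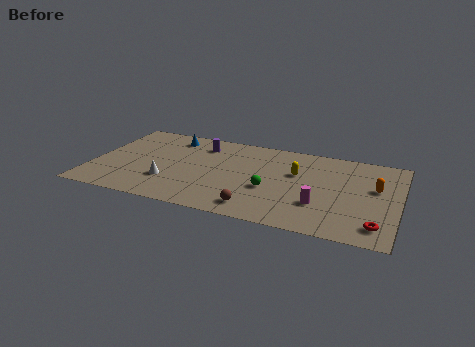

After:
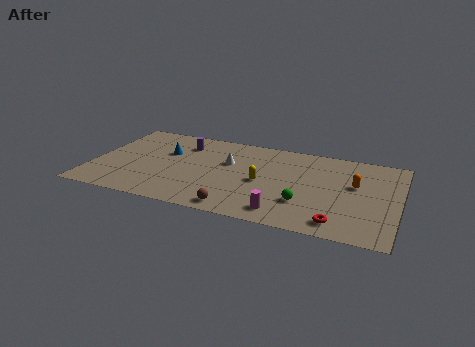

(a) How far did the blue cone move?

1.9

From (4.3, 8.1) to (4.2, 6.2), the blue cone covered √(0.1² + 1.9²) ≈ 1.9 units.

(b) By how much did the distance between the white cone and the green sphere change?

-0.3

The distance was about 6.1 in the first image and 5.8 in the second, so they moved 0.3 units closer together.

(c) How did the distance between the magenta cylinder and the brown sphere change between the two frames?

-1.2

They were about 3.9 units apart before and 2.7 after — 1.2 units closer together.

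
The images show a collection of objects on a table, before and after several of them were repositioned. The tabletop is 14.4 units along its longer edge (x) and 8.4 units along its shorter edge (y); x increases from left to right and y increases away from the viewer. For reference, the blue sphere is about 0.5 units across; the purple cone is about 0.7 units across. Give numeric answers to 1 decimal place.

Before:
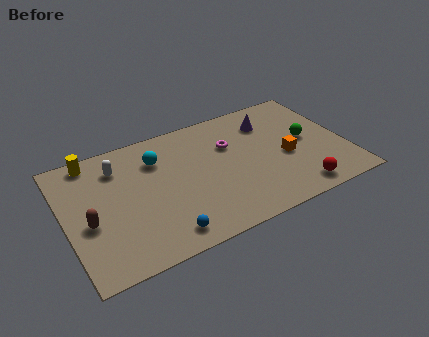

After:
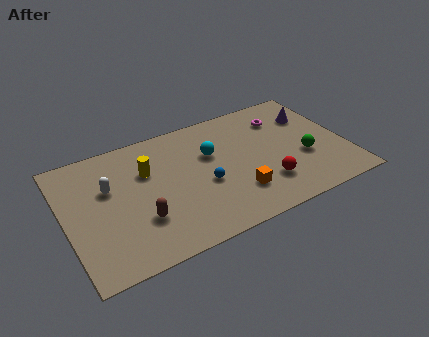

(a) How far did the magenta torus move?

3.0

The magenta torus was near (8.6, 5.6) before and (11.5, 6.4) after, so it travelled √(2.9² + 0.8²) ≈ 3.0 units.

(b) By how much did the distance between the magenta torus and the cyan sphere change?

+0.3

The distance was about 3.7 in the first image and 4.0 in the second, so they moved 0.3 units further apart.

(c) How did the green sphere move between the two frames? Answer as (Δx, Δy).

(-0.3, -1.2)

From the two frames, the green sphere sits at roughly (12.5, 4.4) before and (12.2, 3.2) after.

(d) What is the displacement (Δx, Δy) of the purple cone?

(2.2, -0.4)

From the two frames, the purple cone sits at roughly (10.8, 6.4) before and (13.0, 6.0) after.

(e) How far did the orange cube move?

3.1

The orange cube was near (11.3, 3.6) before and (8.5, 2.2) after, so it travelled √(2.8² + 1.4²) ≈ 3.1 units.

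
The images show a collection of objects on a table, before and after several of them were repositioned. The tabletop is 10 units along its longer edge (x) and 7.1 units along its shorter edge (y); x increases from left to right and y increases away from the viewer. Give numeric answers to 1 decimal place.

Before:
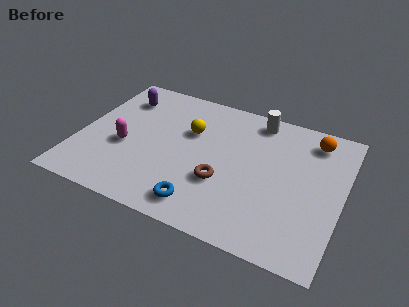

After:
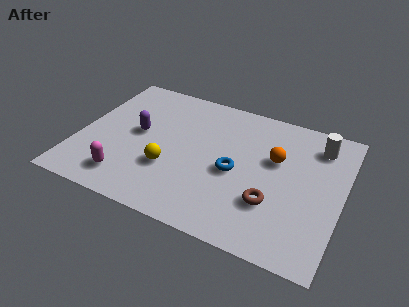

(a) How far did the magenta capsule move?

1.6

From (1.8, 2.9) to (2.1, 1.3), the magenta capsule covered √(0.3² + 1.6²) ≈ 1.6 units.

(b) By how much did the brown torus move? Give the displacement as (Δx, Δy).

(1.9, -0.3)

The brown torus started near (5.6, 2.5) and ended near (7.5, 2.2).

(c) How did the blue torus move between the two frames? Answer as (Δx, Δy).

(1.0, 2.1)

The blue torus started near (5.0, 1.1) and ended near (6.0, 3.2).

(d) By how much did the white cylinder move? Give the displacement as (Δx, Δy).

(2.4, -0.5)

From the two frames, the white cylinder sits at roughly (6.5, 6.2) before and (8.9, 5.7) after.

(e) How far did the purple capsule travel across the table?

1.9

From (1.3, 5.5) to (2.2, 3.8), the purple capsule covered √(0.9² + 1.7²) ≈ 1.9 units.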